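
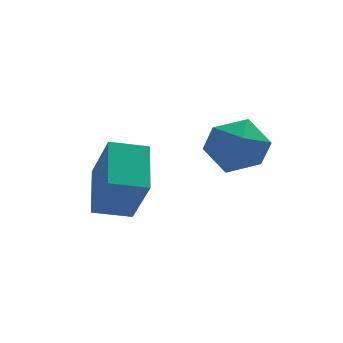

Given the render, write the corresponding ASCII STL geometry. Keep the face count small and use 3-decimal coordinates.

solid 
facet normal -0.740 0.581 0.340
outer loop
vertex -1.496 1.351 2.426
vertex -1.256 1.039 3.48
vertex -0.754 1.941 3.032
endloop
endfacet
facet normal -0.462 0.848 -0.260
outer loop
vertex -1.496 1.351 2.426
vertex -0.754 1.941 3.032
vertex -0.547 1.722 1.949
endloop
endfacet
facet normal -0.527 0.356 -0.772
outer loop
vertex -1.496 1.351 2.426
vertex -0.547 1.722 1.949
vertex -0.921 0.684 1.726
endloop
endfacet
facet normal -0.845 -0.217 -0.488
outer loop
vertex -1.496 1.351 2.426
vertex -0.921 0.684 1.726
vertex -1.359 0.262 2.672
endloop
endfacet
facet normal -0.977 -0.078 0.199
outer loop
vertex -1.496 1.351 2.426
vertex -1.359 0.262 2.672
vertex -1.256 1.039 3.48
endloop
endfacet
facet normal 0.235 0.960 -0.149
outer loop
vertex -0.547 1.722 1.949
vertex -0.754 1.941 3.032
vertex 0.279 1.638 2.708
endloop
endfacet
facet normal -0.215 0.528 0.821
outer loop
vertex -0.754 1.941 3.032
vertex -1.256 1.039 3.48
vertex -0.159 1.216 3.654
endloop
endfacet
facet normal -0.600 -0.537 0.593
outer loop
vertex -1.256 1.039 3.48
vertex -1.359 0.262 2.672
vertex -0.533 0.178 3.431
endloop
endfacet
facet normal -0.386 -0.762 -0.519
outer loop
vertex -1.359 0.262 2.672
vertex -0.921 0.684 1.726
vertex -0.326 -0.041 2.348
endloop
endfacet
facet normal 0.129 0.164 -0.978
outer loop
vertex -0.921 0.684 1.726
vertex -0.547 1.722 1.949
vertex 0.176 0.861 1.9
endloop
endfacet
facet normal 0.845 0.217 0.488
outer loop
vertex 0.416 0.549 2.954
vertex 0.279 1.638 2.708
vertex -0.159 1.216 3.654
endloop
endfacet
facet normal 0.527 -0.356 0.772
outer loop
vertex 0.416 0.549 2.954
vertex -0.159 1.216 3.654
vertex -0.533 0.178 3.431
endloop
endfacet
facet normal 0.462 -0.848 0.260
outer loop
vertex 0.416 0.549 2.954
vertex -0.533 0.178 3.431
vertex -0.326 -0.041 2.348
endloop
endfacet
facet normal 0.740 -0.581 -0.340
outer loop
vertex 0.416 0.549 2.954
vertex -0.326 -0.041 2.348
vertex 0.176 0.861 1.9
endloop
endfacet
facet normal 0.977 0.078 -0.199
outer loop
vertex 0.416 0.549 2.954
vertex 0.176 0.861 1.9
vertex 0.279 1.638 2.708
endloop
endfacet
facet normal 0.386 0.762 0.519
outer loop
vertex -0.159 1.216 3.654
vertex 0.279 1.638 2.708
vertex -0.754 1.941 3.032
endloop
endfacet
facet normal -0.129 -0.164 0.978
outer loop
vertex -0.533 0.178 3.431
vertex -0.159 1.216 3.654
vertex -1.256 1.039 3.48
endloop
endfacet
facet normal -0.235 -0.960 0.149
outer loop
vertex -0.326 -0.041 2.348
vertex -0.533 0.178 3.431
vertex -1.359 0.262 2.672
endloop
endfacet
facet normal 0.215 -0.528 -0.821
outer loop
vertex 0.176 0.861 1.9
vertex -0.326 -0.041 2.348
vertex -0.921 0.684 1.726
endloop
endfacet
facet normal 0.600 0.537 -0.593
outer loop
vertex 0.279 1.638 2.708
vertex 0.176 0.861 1.9
vertex -0.547 1.722 1.949
endloop
endfacet
facet normal -0.973 0.016 0.232
outer loop
vertex -4.272 2.089 0.764
vertex -4.038 3.797 1.631
vertex -4.696 3.084 -1.082
endloop
endfacet
facet normal -0.122 -0.885 -0.449
outer loop
vertex -3.402 3.063 -1.391
vertex -4.272 2.089 0.764
vertex -4.696 3.084 -1.082
endloop
endfacet
facet normal -0.973 0.016 0.232
outer loop
vertex -4.696 3.084 -1.082
vertex -4.038 3.797 1.631
vertex -4.462 4.792 -0.216
endloop
endfacet
facet normal -0.199 0.465 -0.863
outer loop
vertex -4.462 4.792 -0.216
vertex -3.402 3.063 -1.391
vertex -4.696 3.084 -1.082
endloop
endfacet
facet normal 0.198 -0.465 0.863
outer loop
vertex -4.272 2.089 0.764
vertex -2.744 3.776 1.322
vertex -4.038 3.797 1.631
endloop
endfacet
facet normal -0.121 -0.885 -0.449
outer loop
vertex -2.978 2.068 0.456
vertex -4.272 2.089 0.764
vertex -3.402 3.063 -1.391
endloop
endfacet
facet normal 0.198 -0.465 0.863
outer loop
vertex -2.978 2.068 0.456
vertex -2.744 3.776 1.322
vertex -4.272 2.089 0.764
endloop
endfacet
facet normal 0.122 0.885 0.449
outer loop
vertex -4.038 3.797 1.631
vertex -2.744 3.776 1.322
vertex -4.462 4.792 -0.216
endloop
endfacet
facet normal -0.198 0.465 -0.863
outer loop
vertex -3.168 4.771 -0.524
vertex -3.402 3.063 -1.391
vertex -4.462 4.792 -0.216
endloop
endfacet
facet normal 0.121 0.885 0.449
outer loop
vertex -4.462 4.792 -0.216
vertex -2.744 3.776 1.322
vertex -3.168 4.771 -0.524
endloop
endfacet
facet normal 0.973 -0.016 -0.232
outer loop
vertex -3.168 4.771 -0.524
vertex -2.978 2.068 0.456
vertex -3.402 3.063 -1.391
endloop
endfacet
facet normal 0.973 -0.016 -0.232
outer loop
vertex -2.744 3.776 1.322
vertex -2.978 2.068 0.456
vertex -3.168 4.771 -0.524
endloop
endfacet

endsolid


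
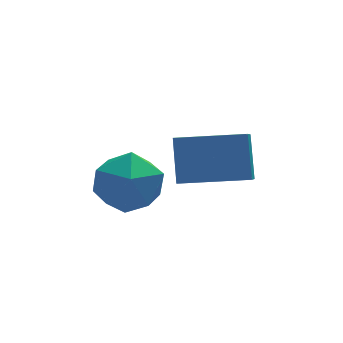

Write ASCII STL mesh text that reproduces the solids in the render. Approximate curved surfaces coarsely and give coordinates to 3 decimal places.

solid 
facet normal -0.959 0.261 -0.106
outer loop
vertex 0.848 -1.507 -2.478
vertex 0.947 -0.647 -1.253
vertex 1.234 -0.413 -3.278
endloop
endfacet
facet normal -0.066 -0.574 -0.816
outer loop
vertex 3.153 -0.933 -3.067
vertex 0.848 -1.507 -2.478
vertex 1.234 -0.413 -3.278
endloop
endfacet
facet normal -0.960 0.260 -0.106
outer loop
vertex 1.234 -0.413 -3.278
vertex 0.947 -0.647 -1.253
vertex 1.332 0.448 -2.054
endloop
endfacet
facet normal 0.273 0.776 -0.568
outer loop
vertex 1.332 0.448 -2.054
vertex 3.153 -0.933 -3.067
vertex 1.234 -0.413 -3.278
endloop
endfacet
facet normal -0.273 -0.777 0.567
outer loop
vertex 0.848 -1.507 -2.478
vertex 2.866 -1.167 -1.042
vertex 0.947 -0.647 -1.253
endloop
endfacet
facet normal -0.066 -0.574 -0.816
outer loop
vertex 2.768 -2.028 -2.266
vertex 0.848 -1.507 -2.478
vertex 3.153 -0.933 -3.067
endloop
endfacet
facet normal -0.273 -0.776 0.568
outer loop
vertex 2.768 -2.028 -2.266
vertex 2.866 -1.167 -1.042
vertex 0.848 -1.507 -2.478
endloop
endfacet
facet normal 0.066 0.574 0.816
outer loop
vertex 0.947 -0.647 -1.253
vertex 2.866 -1.167 -1.042
vertex 1.332 0.448 -2.054
endloop
endfacet
facet normal 0.273 0.777 -0.567
outer loop
vertex 3.252 -0.073 -1.842
vertex 3.153 -0.933 -3.067
vertex 1.332 0.448 -2.054
endloop
endfacet
facet normal 0.066 0.574 0.816
outer loop
vertex 1.332 0.448 -2.054
vertex 2.866 -1.167 -1.042
vertex 3.252 -0.073 -1.842
endloop
endfacet
facet normal 0.960 -0.260 0.105
outer loop
vertex 3.252 -0.073 -1.842
vertex 2.768 -2.028 -2.266
vertex 3.153 -0.933 -3.067
endloop
endfacet
facet normal 0.960 -0.261 0.107
outer loop
vertex 2.866 -1.167 -1.042
vertex 2.768 -2.028 -2.266
vertex 3.252 -0.073 -1.842
endloop
endfacet
facet normal 0.196 0.978 -0.076
outer loop
vertex -0.256 -0.202 -3.302
vertex -0.693 -0.036 -2.29
vertex 0.393 -0.262 -2.398
endloop
endfacet
facet normal 0.672 0.594 -0.443
outer loop
vertex -0.256 -0.202 -3.302
vertex 0.393 -0.262 -2.398
vertex 0.511 -1.007 -3.219
endloop
endfacet
facet normal 0.317 0.206 -0.926
outer loop
vertex -0.256 -0.202 -3.302
vertex 0.511 -1.007 -3.219
vertex -0.503 -1.241 -3.618
endloop
endfacet
facet normal -0.378 0.350 -0.857
outer loop
vertex -0.256 -0.202 -3.302
vertex -0.503 -1.241 -3.618
vertex -1.247 -0.642 -3.045
endloop
endfacet
facet normal -0.453 0.827 -0.331
outer loop
vertex -0.256 -0.202 -3.302
vertex -1.247 -0.642 -3.045
vertex -0.693 -0.036 -2.29
endloop
endfacet
facet normal 0.989 0.144 0.011
outer loop
vertex 0.511 -1.007 -3.219
vertex 0.393 -0.262 -2.398
vertex 0.547 -1.338 -2.155
endloop
endfacet
facet normal 0.219 0.765 0.606
outer loop
vertex 0.393 -0.262 -2.398
vertex -0.693 -0.036 -2.29
vertex -0.197 -0.739 -1.582
endloop
endfacet
facet normal -0.831 0.522 0.191
outer loop
vertex -0.693 -0.036 -2.29
vertex -1.247 -0.642 -3.045
vertex -1.211 -0.973 -1.981
endloop
endfacet
facet normal -0.709 -0.250 -0.659
outer loop
vertex -1.247 -0.642 -3.045
vertex -0.503 -1.241 -3.618
vertex -1.093 -1.718 -2.802
endloop
endfacet
facet normal 0.415 -0.484 -0.771
outer loop
vertex -0.503 -1.241 -3.618
vertex 0.511 -1.007 -3.219
vertex -0.007 -1.944 -2.91
endloop
endfacet
facet normal 0.378 -0.350 0.857
outer loop
vertex -0.444 -1.778 -1.898
vertex 0.547 -1.338 -2.155
vertex -0.197 -0.739 -1.582
endloop
endfacet
facet normal -0.317 -0.206 0.926
outer loop
vertex -0.444 -1.778 -1.898
vertex -0.197 -0.739 -1.582
vertex -1.211 -0.973 -1.981
endloop
endfacet
facet normal -0.672 -0.594 0.443
outer loop
vertex -0.444 -1.778 -1.898
vertex -1.211 -0.973 -1.981
vertex -1.093 -1.718 -2.802
endloop
endfacet
facet normal -0.196 -0.978 0.076
outer loop
vertex -0.444 -1.778 -1.898
vertex -1.093 -1.718 -2.802
vertex -0.007 -1.944 -2.91
endloop
endfacet
facet normal 0.453 -0.827 0.331
outer loop
vertex -0.444 -1.778 -1.898
vertex -0.007 -1.944 -2.91
vertex 0.547 -1.338 -2.155
endloop
endfacet
facet normal 0.709 0.250 0.659
outer loop
vertex -0.197 -0.739 -1.582
vertex 0.547 -1.338 -2.155
vertex 0.393 -0.262 -2.398
endloop
endfacet
facet normal -0.415 0.484 0.771
outer loop
vertex -1.211 -0.973 -1.981
vertex -0.197 -0.739 -1.582
vertex -0.693 -0.036 -2.29
endloop
endfacet
facet normal -0.989 -0.144 -0.011
outer loop
vertex -1.093 -1.718 -2.802
vertex -1.211 -0.973 -1.981
vertex -1.247 -0.642 -3.045
endloop
endfacet
facet normal -0.219 -0.765 -0.606
outer loop
vertex -0.007 -1.944 -2.91
vertex -1.093 -1.718 -2.802
vertex -0.503 -1.241 -3.618
endloop
endfacet
facet normal 0.831 -0.522 -0.191
outer loop
vertex 0.547 -1.338 -2.155
vertex -0.007 -1.944 -2.91
vertex 0.511 -1.007 -3.219
endloop
endfacet

endsolid


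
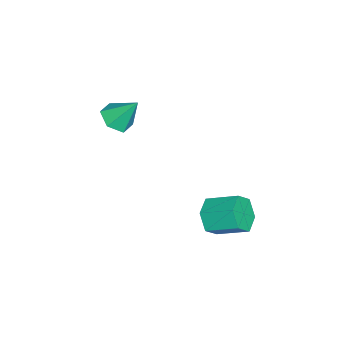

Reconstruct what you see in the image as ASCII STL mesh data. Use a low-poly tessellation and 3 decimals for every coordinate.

solid 
facet normal -0.072 -0.897 -0.435
outer loop
vertex 0.432 1.964 -0.948
vertex -0.174 2.377 -1.699
vertex 0.869 2.352 -1.82
endloop
endfacet
facet normal 0.906 -0.241 0.347
outer loop
vertex 0.432 1.964 -0.948
vertex 0.869 2.352 -1.82
vertex 0.56 3.571 -0.169
endloop
endfacet
facet normal 0.906 -0.241 0.347
outer loop
vertex 0.56 3.571 -0.169
vertex 0.869 2.352 -1.82
vertex 0.997 3.959 -1.041
endloop
endfacet
facet normal 0.071 0.898 0.435
outer loop
vertex 0.56 3.571 -0.169
vertex 0.997 3.959 -1.041
vertex -0.046 3.983 -0.921
endloop
endfacet
facet normal -0.072 -0.898 -0.435
outer loop
vertex 0.869 2.352 -1.82
vertex -0.174 2.377 -1.699
vertex 0.263 2.765 -2.572
endloop
endfacet
facet normal 0.814 0.200 -0.546
outer loop
vertex 0.869 2.352 -1.82
vertex 0.263 2.765 -2.572
vertex 0.997 3.959 -1.041
endloop
endfacet
facet normal 0.814 0.200 -0.546
outer loop
vertex 0.997 3.959 -1.041
vertex 0.263 2.765 -2.572
vertex 0.391 4.371 -1.793
endloop
endfacet
facet normal 0.071 0.898 0.435
outer loop
vertex 0.997 3.959 -1.041
vertex 0.391 4.371 -1.793
vertex -0.046 3.983 -0.921
endloop
endfacet
facet normal -0.071 -0.898 -0.435
outer loop
vertex 0.263 2.765 -2.572
vertex -0.174 2.377 -1.699
vertex -0.78 2.789 -2.451
endloop
endfacet
facet normal -0.093 0.441 -0.893
outer loop
vertex 0.263 2.765 -2.572
vertex -0.78 2.789 -2.451
vertex 0.391 4.371 -1.793
endloop
endfacet
facet normal -0.093 0.440 -0.893
outer loop
vertex 0.391 4.371 -1.793
vertex -0.78 2.789 -2.451
vertex -0.652 4.396 -1.672
endloop
endfacet
facet normal 0.072 0.897 0.435
outer loop
vertex 0.391 4.371 -1.793
vertex -0.652 4.396 -1.672
vertex -0.046 3.983 -0.921
endloop
endfacet
facet normal -0.071 -0.898 -0.435
outer loop
vertex -0.78 2.789 -2.451
vertex -0.174 2.377 -1.699
vertex -1.217 2.401 -1.579
endloop
endfacet
facet normal -0.906 0.241 -0.347
outer loop
vertex -0.78 2.789 -2.451
vertex -1.217 2.401 -1.579
vertex -0.652 4.396 -1.672
endloop
endfacet
facet normal -0.906 0.241 -0.347
outer loop
vertex -0.652 4.396 -1.672
vertex -1.217 2.401 -1.579
vertex -1.089 4.008 -0.8
endloop
endfacet
facet normal 0.072 0.897 0.435
outer loop
vertex -0.652 4.396 -1.672
vertex -1.089 4.008 -0.8
vertex -0.046 3.983 -0.921
endloop
endfacet
facet normal -0.071 -0.898 -0.435
outer loop
vertex -1.217 2.401 -1.579
vertex -0.174 2.377 -1.699
vertex -0.611 1.989 -0.827
endloop
endfacet
facet normal -0.814 -0.200 0.546
outer loop
vertex -1.217 2.401 -1.579
vertex -0.611 1.989 -0.827
vertex -1.089 4.008 -0.8
endloop
endfacet
facet normal -0.814 -0.200 0.546
outer loop
vertex -1.089 4.008 -0.8
vertex -0.611 1.989 -0.827
vertex -0.483 3.595 -0.048
endloop
endfacet
facet normal 0.072 0.898 0.435
outer loop
vertex -1.089 4.008 -0.8
vertex -0.483 3.595 -0.048
vertex -0.046 3.983 -0.921
endloop
endfacet
facet normal -0.072 -0.897 -0.435
outer loop
vertex -0.611 1.989 -0.827
vertex -0.174 2.377 -1.699
vertex 0.432 1.964 -0.948
endloop
endfacet
facet normal 0.093 -0.441 0.893
outer loop
vertex -0.611 1.989 -0.827
vertex 0.432 1.964 -0.948
vertex -0.483 3.595 -0.048
endloop
endfacet
facet normal 0.093 -0.440 0.893
outer loop
vertex -0.483 3.595 -0.048
vertex 0.432 1.964 -0.948
vertex 0.56 3.571 -0.169
endloop
endfacet
facet normal 0.071 0.898 0.435
outer loop
vertex -0.483 3.595 -0.048
vertex 0.56 3.571 -0.169
vertex -0.046 3.983 -0.921
endloop
endfacet
facet normal -0.013 -0.600 -0.800
outer loop
vertex -1.241 -3.023 3.0
vertex -2.162 -2.83 2.87
vertex -1.5 -2.29 2.454
endloop
endfacet
facet normal 0.880 0.441 0.174
outer loop
vertex -1.241 -3.023 3.0
vertex -1.5 -2.29 2.454
vertex -2.138 -1.75 4.31
endloop
endfacet
facet normal -0.013 -0.600 -0.800
outer loop
vertex -1.5 -2.29 2.454
vertex -2.162 -2.83 2.87
vertex -2.421 -2.097 2.324
endloop
endfacet
facet normal 0.228 0.953 -0.199
outer loop
vertex -1.5 -2.29 2.454
vertex -2.421 -2.097 2.324
vertex -2.138 -1.75 4.31
endloop
endfacet
facet normal -0.013 -0.600 -0.800
outer loop
vertex -2.421 -2.097 2.324
vertex -2.162 -2.83 2.87
vertex -3.083 -2.637 2.74
endloop
endfacet
facet normal -0.647 0.762 -0.041
outer loop
vertex -2.421 -2.097 2.324
vertex -3.083 -2.637 2.74
vertex -2.138 -1.75 4.31
endloop
endfacet
facet normal -0.013 -0.600 -0.800
outer loop
vertex -3.083 -2.637 2.74
vertex -2.162 -2.83 2.87
vertex -2.824 -3.37 3.286
endloop
endfacet
facet normal -0.869 0.058 0.491
outer loop
vertex -3.083 -2.637 2.74
vertex -2.824 -3.37 3.286
vertex -2.138 -1.75 4.31
endloop
endfacet
facet normal -0.013 -0.600 -0.800
outer loop
vertex -2.824 -3.37 3.286
vertex -2.162 -2.83 2.87
vertex -1.903 -3.563 3.416
endloop
endfacet
facet normal -0.217 -0.454 0.864
outer loop
vertex -2.824 -3.37 3.286
vertex -1.903 -3.563 3.416
vertex -2.138 -1.75 4.31
endloop
endfacet
facet normal -0.013 -0.600 -0.800
outer loop
vertex -1.903 -3.563 3.416
vertex -2.162 -2.83 2.87
vertex -1.241 -3.023 3.0
endloop
endfacet
facet normal 0.658 -0.263 0.706
outer loop
vertex -1.903 -3.563 3.416
vertex -1.241 -3.023 3.0
vertex -2.138 -1.75 4.31
endloop
endfacet

endsolid


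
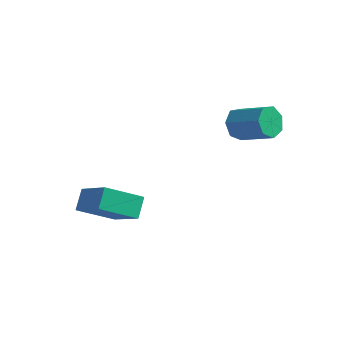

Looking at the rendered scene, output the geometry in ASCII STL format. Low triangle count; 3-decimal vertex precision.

solid 
facet normal -0.892 0.090 -0.443
outer loop
vertex 1.808 3.597 1.517
vertex 1.458 3.227 2.147
vertex 1.592 4.018 2.037
endloop
endfacet
facet normal 0.331 0.796 -0.507
outer loop
vertex 1.808 3.597 1.517
vertex 1.592 4.018 2.037
vertex 3.351 3.443 2.283
endloop
endfacet
facet normal 0.331 0.796 -0.507
outer loop
vertex 3.351 3.443 2.283
vertex 1.592 4.018 2.037
vertex 3.135 3.864 2.803
endloop
endfacet
facet normal 0.892 -0.089 0.442
outer loop
vertex 3.351 3.443 2.283
vertex 3.135 3.864 2.803
vertex 3.002 3.073 2.913
endloop
endfacet
facet normal -0.892 0.089 -0.444
outer loop
vertex 1.592 4.018 2.037
vertex 1.458 3.227 2.147
vertex 1.275 3.843 2.639
endloop
endfacet
facet normal -0.034 0.964 0.262
outer loop
vertex 1.592 4.018 2.037
vertex 1.275 3.843 2.639
vertex 3.135 3.864 2.803
endloop
endfacet
facet normal -0.034 0.965 0.261
outer loop
vertex 3.135 3.864 2.803
vertex 1.275 3.843 2.639
vertex 2.819 3.69 3.406
endloop
endfacet
facet normal 0.893 -0.089 0.442
outer loop
vertex 3.135 3.864 2.803
vertex 2.819 3.69 3.406
vertex 3.002 3.073 2.913
endloop
endfacet
facet normal -0.892 0.089 -0.443
outer loop
vertex 1.275 3.843 2.639
vertex 1.458 3.227 2.147
vertex 1.096 3.204 2.871
endloop
endfacet
facet normal -0.374 0.407 0.833
outer loop
vertex 1.275 3.843 2.639
vertex 1.096 3.204 2.871
vertex 2.819 3.69 3.406
endloop
endfacet
facet normal -0.374 0.406 0.834
outer loop
vertex 2.819 3.69 3.406
vertex 1.096 3.204 2.871
vertex 2.64 3.051 3.637
endloop
endfacet
facet normal 0.892 -0.090 0.443
outer loop
vertex 2.819 3.69 3.406
vertex 2.64 3.051 3.637
vertex 3.002 3.073 2.913
endloop
endfacet
facet normal -0.892 0.088 -0.443
outer loop
vertex 1.096 3.204 2.871
vertex 1.458 3.227 2.147
vertex 1.19 2.582 2.558
endloop
endfacet
facet normal -0.431 -0.457 0.778
outer loop
vertex 1.096 3.204 2.871
vertex 1.19 2.582 2.558
vertex 2.64 3.051 3.637
endloop
endfacet
facet normal -0.431 -0.457 0.778
outer loop
vertex 2.64 3.051 3.637
vertex 1.19 2.582 2.558
vertex 2.734 2.429 3.324
endloop
endfacet
facet normal 0.892 -0.088 0.443
outer loop
vertex 2.64 3.051 3.637
vertex 2.734 2.429 3.324
vertex 3.002 3.073 2.913
endloop
endfacet
facet normal -0.892 0.088 -0.443
outer loop
vertex 1.19 2.582 2.558
vertex 1.458 3.227 2.147
vertex 1.486 2.446 1.935
endloop
endfacet
facet normal -0.164 -0.977 0.135
outer loop
vertex 1.19 2.582 2.558
vertex 1.486 2.446 1.935
vertex 2.734 2.429 3.324
endloop
endfacet
facet normal -0.165 -0.977 0.137
outer loop
vertex 2.734 2.429 3.324
vertex 1.486 2.446 1.935
vertex 3.029 2.292 2.701
endloop
endfacet
facet normal 0.892 -0.089 0.442
outer loop
vertex 2.734 2.429 3.324
vertex 3.029 2.292 2.701
vertex 3.002 3.073 2.913
endloop
endfacet
facet normal -0.892 0.088 -0.444
outer loop
vertex 1.486 2.446 1.935
vertex 1.458 3.227 2.147
vertex 1.761 2.897 1.472
endloop
endfacet
facet normal 0.226 -0.761 -0.608
outer loop
vertex 1.486 2.446 1.935
vertex 1.761 2.897 1.472
vertex 3.029 2.292 2.701
endloop
endfacet
facet normal 0.226 -0.761 -0.608
outer loop
vertex 3.029 2.292 2.701
vertex 1.761 2.897 1.472
vertex 3.304 2.743 2.238
endloop
endfacet
facet normal 0.892 -0.089 0.443
outer loop
vertex 3.029 2.292 2.701
vertex 3.304 2.743 2.238
vertex 3.002 3.073 2.913
endloop
endfacet
facet normal -0.892 0.088 -0.444
outer loop
vertex 1.761 2.897 1.472
vertex 1.458 3.227 2.147
vertex 1.808 3.597 1.517
endloop
endfacet
facet normal 0.447 0.027 -0.894
outer loop
vertex 1.761 2.897 1.472
vertex 1.808 3.597 1.517
vertex 3.304 2.743 2.238
endloop
endfacet
facet normal 0.447 0.027 -0.894
outer loop
vertex 3.304 2.743 2.238
vertex 1.808 3.597 1.517
vertex 3.351 3.443 2.283
endloop
endfacet
facet normal 0.892 -0.088 0.442
outer loop
vertex 3.304 2.743 2.238
vertex 3.351 3.443 2.283
vertex 3.002 3.073 2.913
endloop
endfacet
facet normal -0.733 0.364 -0.574
outer loop
vertex -3.298 -1.946 -1.46
vertex -3.462 -1.152 -0.747
vertex -2.085 -0.9 -2.345
endloop
endfacet
facet normal 0.152 -0.735 -0.660
outer loop
vertex -0.538 -1.668 -1.133
vertex -3.298 -1.946 -1.46
vertex -2.085 -0.9 -2.345
endloop
endfacet
facet normal -0.733 0.364 -0.574
outer loop
vertex -2.085 -0.9 -2.345
vertex -3.462 -1.152 -0.747
vertex -2.249 -0.106 -1.632
endloop
endfacet
facet normal 0.663 0.571 -0.484
outer loop
vertex -2.249 -0.106 -1.632
vertex -0.538 -1.668 -1.133
vertex -2.085 -0.9 -2.345
endloop
endfacet
facet normal -0.663 -0.571 0.484
outer loop
vertex -3.298 -1.946 -1.46
vertex -1.915 -1.92 0.465
vertex -3.462 -1.152 -0.747
endloop
endfacet
facet normal 0.152 -0.735 -0.660
outer loop
vertex -1.751 -2.714 -0.248
vertex -3.298 -1.946 -1.46
vertex -0.538 -1.668 -1.133
endloop
endfacet
facet normal -0.663 -0.571 0.484
outer loop
vertex -1.751 -2.714 -0.248
vertex -1.915 -1.92 0.465
vertex -3.298 -1.946 -1.46
endloop
endfacet
facet normal -0.152 0.735 0.660
outer loop
vertex -3.462 -1.152 -0.747
vertex -1.915 -1.92 0.465
vertex -2.249 -0.106 -1.632
endloop
endfacet
facet normal 0.663 0.571 -0.484
outer loop
vertex -0.702 -0.874 -0.42
vertex -0.538 -1.668 -1.133
vertex -2.249 -0.106 -1.632
endloop
endfacet
facet normal -0.152 0.735 0.660
outer loop
vertex -2.249 -0.106 -1.632
vertex -1.915 -1.92 0.465
vertex -0.702 -0.874 -0.42
endloop
endfacet
facet normal 0.733 -0.364 0.574
outer loop
vertex -0.702 -0.874 -0.42
vertex -1.751 -2.714 -0.248
vertex -0.538 -1.668 -1.133
endloop
endfacet
facet normal 0.733 -0.364 0.574
outer loop
vertex -1.915 -1.92 0.465
vertex -1.751 -2.714 -0.248
vertex -0.702 -0.874 -0.42
endloop
endfacet

endsolid


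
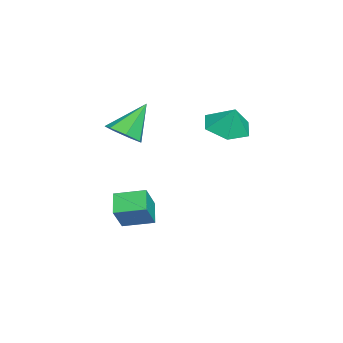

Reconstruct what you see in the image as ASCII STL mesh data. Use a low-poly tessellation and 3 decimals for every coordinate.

solid 
facet normal -0.789 -0.115 0.603
outer loop
vertex -0.833 -1.371 -2.11
vertex -0.824 -0.057 -1.848
vertex -1.68 -1.152 -3.177
endloop
endfacet
facet normal -0.007 -0.981 -0.196
outer loop
vertex -0.796 -1.023 -3.852
vertex -0.833 -1.371 -2.11
vertex -1.68 -1.152 -3.177
endloop
endfacet
facet normal -0.789 -0.115 0.603
outer loop
vertex -1.68 -1.152 -3.177
vertex -0.824 -0.057 -1.848
vertex -1.671 0.162 -2.915
endloop
endfacet
facet normal -0.614 0.158 -0.773
outer loop
vertex -1.671 0.162 -2.915
vertex -0.796 -1.023 -3.852
vertex -1.68 -1.152 -3.177
endloop
endfacet
facet normal 0.614 -0.158 0.773
outer loop
vertex -0.833 -1.371 -2.11
vertex 0.06 0.072 -2.523
vertex -0.824 -0.057 -1.848
endloop
endfacet
facet normal -0.007 -0.981 -0.196
outer loop
vertex 0.051 -1.242 -2.785
vertex -0.833 -1.371 -2.11
vertex -0.796 -1.023 -3.852
endloop
endfacet
facet normal 0.614 -0.158 0.773
outer loop
vertex 0.051 -1.242 -2.785
vertex 0.06 0.072 -2.523
vertex -0.833 -1.371 -2.11
endloop
endfacet
facet normal 0.007 0.981 0.196
outer loop
vertex -0.824 -0.057 -1.848
vertex 0.06 0.072 -2.523
vertex -1.671 0.162 -2.915
endloop
endfacet
facet normal -0.614 0.158 -0.773
outer loop
vertex -0.787 0.291 -3.59
vertex -0.796 -1.023 -3.852
vertex -1.671 0.162 -2.915
endloop
endfacet
facet normal 0.007 0.981 0.196
outer loop
vertex -1.671 0.162 -2.915
vertex 0.06 0.072 -2.523
vertex -0.787 0.291 -3.59
endloop
endfacet
facet normal 0.789 0.115 -0.603
outer loop
vertex -0.787 0.291 -3.59
vertex 0.051 -1.242 -2.785
vertex -0.796 -1.023 -3.852
endloop
endfacet
facet normal 0.789 0.115 -0.603
outer loop
vertex 0.06 0.072 -2.523
vertex 0.051 -1.242 -2.785
vertex -0.787 0.291 -3.59
endloop
endfacet
facet normal -0.357 -0.312 -0.881
outer loop
vertex -0.156 3.157 1.249
vertex -1.073 3.052 1.658
vertex -0.805 3.931 1.238
endloop
endfacet
facet normal 0.755 0.636 0.160
outer loop
vertex -0.156 3.157 1.249
vertex -0.805 3.931 1.238
vertex -0.667 3.408 2.662
endloop
endfacet
facet normal -0.356 -0.312 -0.881
outer loop
vertex -0.805 3.931 1.238
vertex -1.073 3.052 1.658
vertex -1.723 3.825 1.647
endloop
endfacet
facet normal 0.043 0.939 0.341
outer loop
vertex -0.805 3.931 1.238
vertex -1.723 3.825 1.647
vertex -0.667 3.408 2.662
endloop
endfacet
facet normal -0.357 -0.312 -0.881
outer loop
vertex -1.723 3.825 1.647
vertex -1.073 3.052 1.658
vertex -1.991 2.947 2.067
endloop
endfacet
facet normal -0.494 0.493 0.716
outer loop
vertex -1.723 3.825 1.647
vertex -1.991 2.947 2.067
vertex -0.667 3.408 2.662
endloop
endfacet
facet normal -0.357 -0.312 -0.881
outer loop
vertex -1.991 2.947 2.067
vertex -1.073 3.052 1.658
vertex -1.341 2.174 2.078
endloop
endfacet
facet normal -0.320 -0.257 0.912
outer loop
vertex -1.991 2.947 2.067
vertex -1.341 2.174 2.078
vertex -0.667 3.408 2.662
endloop
endfacet
facet normal -0.357 -0.312 -0.880
outer loop
vertex -1.341 2.174 2.078
vertex -1.073 3.052 1.658
vertex -0.424 2.279 1.669
endloop
endfacet
facet normal 0.390 -0.559 0.731
outer loop
vertex -1.341 2.174 2.078
vertex -0.424 2.279 1.669
vertex -0.667 3.408 2.662
endloop
endfacet
facet normal -0.357 -0.312 -0.880
outer loop
vertex -0.424 2.279 1.669
vertex -1.073 3.052 1.658
vertex -0.156 3.157 1.249
endloop
endfacet
facet normal 0.928 -0.113 0.356
outer loop
vertex -0.424 2.279 1.669
vertex -0.156 3.157 1.249
vertex -0.667 3.408 2.662
endloop
endfacet
facet normal 0.405 -0.450 -0.796
outer loop
vertex -0.689 -0.282 0.823
vertex -1.135 -0.985 0.994
vertex -1.354 -0.323 0.508
endloop
endfacet
facet normal -0.022 0.996 -0.083
outer loop
vertex -0.689 -0.282 0.823
vertex -1.354 -0.323 0.508
vertex -1.865 -0.175 2.426
endloop
endfacet
facet normal 0.406 -0.450 -0.796
outer loop
vertex -1.354 -0.323 0.508
vertex -1.135 -0.985 0.994
vertex -1.855 -0.863 0.558
endloop
endfacet
facet normal -0.722 0.648 -0.242
outer loop
vertex -1.354 -0.323 0.508
vertex -1.855 -0.863 0.558
vertex -1.865 -0.175 2.426
endloop
endfacet
facet normal 0.405 -0.451 -0.795
outer loop
vertex -1.855 -0.863 0.558
vertex -1.135 -0.985 0.994
vertex -1.814 -1.495 0.937
endloop
endfacet
facet normal -0.998 -0.056 0.015
outer loop
vertex -1.855 -0.863 0.558
vertex -1.814 -1.495 0.937
vertex -1.865 -0.175 2.426
endloop
endfacet
facet normal 0.405 -0.450 -0.796
outer loop
vertex -1.814 -1.495 0.937
vertex -1.135 -0.985 0.994
vertex -1.262 -1.743 1.358
endloop
endfacet
facet normal -0.641 -0.585 0.497
outer loop
vertex -1.814 -1.495 0.937
vertex -1.262 -1.743 1.358
vertex -1.865 -0.175 2.426
endloop
endfacet
facet normal 0.406 -0.450 -0.795
outer loop
vertex -1.262 -1.743 1.358
vertex -1.135 -0.985 0.994
vertex -0.615 -1.421 1.506
endloop
endfacet
facet normal 0.078 -0.541 0.838
outer loop
vertex -1.262 -1.743 1.358
vertex -0.615 -1.421 1.506
vertex -1.865 -0.175 2.426
endloop
endfacet
facet normal 0.405 -0.451 -0.795
outer loop
vertex -0.615 -1.421 1.506
vertex -1.135 -0.985 0.994
vertex -0.36 -0.771 1.267
endloop
endfacet
facet normal 0.621 0.044 0.783
outer loop
vertex -0.615 -1.421 1.506
vertex -0.36 -0.771 1.267
vertex -1.865 -0.175 2.426
endloop
endfacet
facet normal 0.405 -0.450 -0.796
outer loop
vertex -0.36 -0.771 1.267
vertex -1.135 -0.985 0.994
vertex -0.689 -0.282 0.823
endloop
endfacet
facet normal 0.576 0.727 0.374
outer loop
vertex -0.36 -0.771 1.267
vertex -0.689 -0.282 0.823
vertex -1.865 -0.175 2.426
endloop
endfacet

endsolid


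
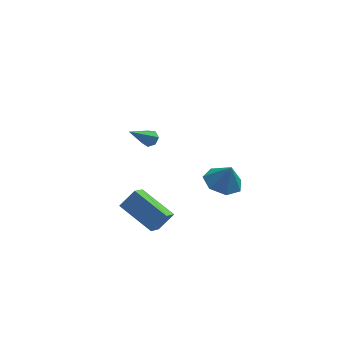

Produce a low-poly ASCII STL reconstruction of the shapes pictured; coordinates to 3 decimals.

solid 
facet normal 0.531 0.500 -0.684
outer loop
vertex -0.691 4.318 -2.438
vertex -0.985 4.125 -2.807
vertex -1.049 4.556 -2.542
endloop
endfacet
facet normal 0.130 0.555 0.822
outer loop
vertex -0.691 4.318 -2.438
vertex -1.049 4.556 -2.542
vertex -2.075 3.095 -1.393
endloop
endfacet
facet normal 0.528 0.500 -0.686
outer loop
vertex -1.049 4.556 -2.542
vertex -0.985 4.125 -2.807
vertex -1.36 4.469 -2.845
endloop
endfacet
facet normal -0.580 0.715 0.390
outer loop
vertex -1.049 4.556 -2.542
vertex -1.36 4.469 -2.845
vertex -2.075 3.095 -1.393
endloop
endfacet
facet normal 0.528 0.500 -0.687
outer loop
vertex -1.36 4.469 -2.845
vertex -0.985 4.125 -2.807
vertex -1.389 4.123 -3.119
endloop
endfacet
facet normal -0.941 0.255 -0.222
outer loop
vertex -1.36 4.469 -2.845
vertex -1.389 4.123 -3.119
vertex -2.075 3.095 -1.393
endloop
endfacet
facet normal 0.528 0.499 -0.687
outer loop
vertex -1.389 4.123 -3.119
vertex -0.985 4.125 -2.807
vertex -1.114 3.778 -3.158
endloop
endfacet
facet normal -0.680 -0.479 -0.555
outer loop
vertex -1.389 4.123 -3.119
vertex -1.114 3.778 -3.158
vertex -2.075 3.095 -1.393
endloop
endfacet
facet normal 0.529 0.498 -0.687
outer loop
vertex -1.114 3.778 -3.158
vertex -0.985 4.125 -2.807
vertex -0.742 3.695 -2.932
endloop
endfacet
facet normal 0.008 -0.934 -0.357
outer loop
vertex -1.114 3.778 -3.158
vertex -0.742 3.695 -2.932
vertex -2.075 3.095 -1.393
endloop
endfacet
facet normal 0.530 0.499 -0.686
outer loop
vertex -0.742 3.695 -2.932
vertex -0.985 4.125 -2.807
vertex -0.554 3.935 -2.612
endloop
endfacet
facet normal 0.602 -0.767 0.222
outer loop
vertex -0.742 3.695 -2.932
vertex -0.554 3.935 -2.612
vertex -2.075 3.095 -1.393
endloop
endfacet
facet normal 0.530 0.501 -0.684
outer loop
vertex -0.554 3.935 -2.612
vertex -0.985 4.125 -2.807
vertex -0.691 4.318 -2.438
endloop
endfacet
facet normal 0.656 -0.105 0.747
outer loop
vertex -0.554 3.935 -2.612
vertex -0.691 4.318 -2.438
vertex -2.075 3.095 -1.393
endloop
endfacet
facet normal -0.654 -0.236 -0.718
outer loop
vertex -1.5 -3.478 -3.337
vertex -2.879 -2.174 -2.509
vertex -1.081 -2.612 -4.003
endloop
endfacet
facet normal 0.666 -0.630 -0.400
outer loop
vertex -0.341 -2.346 -3.191
vertex -1.5 -3.478 -3.337
vertex -1.081 -2.612 -4.003
endloop
endfacet
facet normal -0.654 -0.235 -0.719
outer loop
vertex -1.081 -2.612 -4.003
vertex -2.879 -2.174 -2.509
vertex -2.459 -1.308 -3.175
endloop
endfacet
facet normal 0.358 0.740 -0.569
outer loop
vertex -2.459 -1.308 -3.175
vertex -0.341 -2.346 -3.191
vertex -1.081 -2.612 -4.003
endloop
endfacet
facet normal -0.358 -0.740 0.569
outer loop
vertex -1.5 -3.478 -3.337
vertex -2.139 -1.908 -1.697
vertex -2.879 -2.174 -2.509
endloop
endfacet
facet normal 0.666 -0.630 -0.400
outer loop
vertex -0.761 -3.212 -2.525
vertex -1.5 -3.478 -3.337
vertex -0.341 -2.346 -3.191
endloop
endfacet
facet normal -0.359 -0.740 0.569
outer loop
vertex -0.761 -3.212 -2.525
vertex -2.139 -1.908 -1.697
vertex -1.5 -3.478 -3.337
endloop
endfacet
facet normal -0.665 0.630 0.400
outer loop
vertex -2.879 -2.174 -2.509
vertex -2.139 -1.908 -1.697
vertex -2.459 -1.308 -3.175
endloop
endfacet
facet normal 0.358 0.740 -0.569
outer loop
vertex -1.72 -1.042 -2.363
vertex -0.341 -2.346 -3.191
vertex -2.459 -1.308 -3.175
endloop
endfacet
facet normal -0.666 0.630 0.400
outer loop
vertex -2.459 -1.308 -3.175
vertex -2.139 -1.908 -1.697
vertex -1.72 -1.042 -2.363
endloop
endfacet
facet normal 0.654 0.235 0.719
outer loop
vertex -1.72 -1.042 -2.363
vertex -0.761 -3.212 -2.525
vertex -0.341 -2.346 -3.191
endloop
endfacet
facet normal 0.655 0.236 0.718
outer loop
vertex -2.139 -1.908 -1.697
vertex -0.761 -3.212 -2.525
vertex -1.72 -1.042 -2.363
endloop
endfacet
facet normal -0.302 0.155 -0.941
outer loop
vertex 2.896 -1.44 -1.665
vertex 1.991 -1.763 -1.428
vertex 2.347 -0.84 -1.39
endloop
endfacet
facet normal 0.751 0.478 0.455
outer loop
vertex 2.896 -1.44 -1.665
vertex 2.347 -0.84 -1.39
vertex 2.369 -1.957 -0.252
endloop
endfacet
facet normal -0.302 0.155 -0.941
outer loop
vertex 2.347 -0.84 -1.39
vertex 1.991 -1.763 -1.428
vertex 1.529 -0.935 -1.143
endloop
endfacet
facet normal 0.127 0.709 0.694
outer loop
vertex 2.347 -0.84 -1.39
vertex 1.529 -0.935 -1.143
vertex 2.369 -1.957 -0.252
endloop
endfacet
facet normal -0.302 0.155 -0.941
outer loop
vertex 1.529 -0.935 -1.143
vertex 1.991 -1.763 -1.428
vertex 1.06 -1.654 -1.111
endloop
endfacet
facet normal -0.461 0.337 0.821
outer loop
vertex 1.529 -0.935 -1.143
vertex 1.06 -1.654 -1.111
vertex 2.369 -1.957 -0.252
endloop
endfacet
facet normal -0.302 0.154 -0.941
outer loop
vertex 1.06 -1.654 -1.111
vertex 1.991 -1.763 -1.428
vertex 1.292 -2.455 -1.317
endloop
endfacet
facet normal -0.569 -0.356 0.742
outer loop
vertex 1.06 -1.654 -1.111
vertex 1.292 -2.455 -1.317
vertex 2.369 -1.957 -0.252
endloop
endfacet
facet normal -0.302 0.155 -0.941
outer loop
vertex 1.292 -2.455 -1.317
vertex 1.991 -1.763 -1.428
vertex 2.051 -2.735 -1.607
endloop
endfacet
facet normal -0.117 -0.849 0.515
outer loop
vertex 1.292 -2.455 -1.317
vertex 2.051 -2.735 -1.607
vertex 2.369 -1.957 -0.252
endloop
endfacet
facet normal -0.302 0.155 -0.941
outer loop
vertex 2.051 -2.735 -1.607
vertex 1.991 -1.763 -1.428
vertex 2.765 -2.283 -1.762
endloop
endfacet
facet normal 0.556 -0.771 0.312
outer loop
vertex 2.051 -2.735 -1.607
vertex 2.765 -2.283 -1.762
vertex 2.369 -1.957 -0.252
endloop
endfacet
facet normal -0.302 0.155 -0.941
outer loop
vertex 2.765 -2.283 -1.762
vertex 1.991 -1.763 -1.428
vertex 2.896 -1.44 -1.665
endloop
endfacet
facet normal 0.941 -0.179 0.286
outer loop
vertex 2.765 -2.283 -1.762
vertex 2.896 -1.44 -1.665
vertex 2.369 -1.957 -0.252
endloop
endfacet

endsolid


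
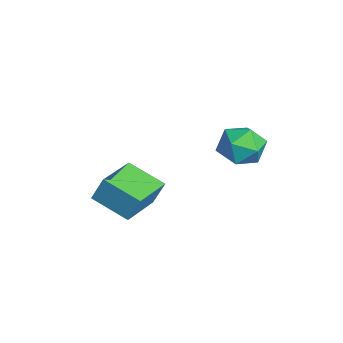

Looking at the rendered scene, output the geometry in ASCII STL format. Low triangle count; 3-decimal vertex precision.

solid 
facet normal -0.620 0.785 0.008
outer loop
vertex 2.675 1.667 2.332
vertex 2.546 1.557 3.08
vertex 3.12 2.013 2.852
endloop
endfacet
facet normal -0.109 0.868 -0.484
outer loop
vertex 2.675 1.667 2.332
vertex 3.12 2.013 2.852
vertex 3.434 1.702 2.224
endloop
endfacet
facet normal -0.148 0.318 -0.936
outer loop
vertex 2.675 1.667 2.332
vertex 3.434 1.702 2.224
vertex 3.054 1.055 2.064
endloop
endfacet
facet normal -0.681 -0.104 -0.725
outer loop
vertex 2.675 1.667 2.332
vertex 3.054 1.055 2.064
vertex 2.505 0.965 2.593
endloop
endfacet
facet normal -0.973 0.183 -0.141
outer loop
vertex 2.675 1.667 2.332
vertex 2.505 0.965 2.593
vertex 2.546 1.557 3.08
endloop
endfacet
facet normal 0.523 0.839 -0.154
outer loop
vertex 3.434 1.702 2.224
vertex 3.12 2.013 2.852
vertex 3.775 1.615 2.907
endloop
endfacet
facet normal -0.303 0.703 0.643
outer loop
vertex 3.12 2.013 2.852
vertex 2.546 1.557 3.08
vertex 3.226 1.525 3.436
endloop
endfacet
facet normal -0.875 -0.270 0.402
outer loop
vertex 2.546 1.557 3.08
vertex 2.505 0.965 2.593
vertex 2.846 0.878 3.276
endloop
endfacet
facet normal -0.402 -0.737 -0.543
outer loop
vertex 2.505 0.965 2.593
vertex 3.054 1.055 2.064
vertex 3.16 0.567 2.648
endloop
endfacet
facet normal 0.461 -0.052 -0.886
outer loop
vertex 3.054 1.055 2.064
vertex 3.434 1.702 2.224
vertex 3.734 1.023 2.42
endloop
endfacet
facet normal 0.681 0.104 0.725
outer loop
vertex 3.605 0.913 3.168
vertex 3.775 1.615 2.907
vertex 3.226 1.525 3.436
endloop
endfacet
facet normal 0.148 -0.318 0.936
outer loop
vertex 3.605 0.913 3.168
vertex 3.226 1.525 3.436
vertex 2.846 0.878 3.276
endloop
endfacet
facet normal 0.109 -0.868 0.484
outer loop
vertex 3.605 0.913 3.168
vertex 2.846 0.878 3.276
vertex 3.16 0.567 2.648
endloop
endfacet
facet normal 0.620 -0.785 -0.008
outer loop
vertex 3.605 0.913 3.168
vertex 3.16 0.567 2.648
vertex 3.734 1.023 2.42
endloop
endfacet
facet normal 0.973 -0.183 0.141
outer loop
vertex 3.605 0.913 3.168
vertex 3.734 1.023 2.42
vertex 3.775 1.615 2.907
endloop
endfacet
facet normal 0.402 0.737 0.543
outer loop
vertex 3.226 1.525 3.436
vertex 3.775 1.615 2.907
vertex 3.12 2.013 2.852
endloop
endfacet
facet normal -0.461 0.052 0.886
outer loop
vertex 2.846 0.878 3.276
vertex 3.226 1.525 3.436
vertex 2.546 1.557 3.08
endloop
endfacet
facet normal -0.523 -0.839 0.154
outer loop
vertex 3.16 0.567 2.648
vertex 2.846 0.878 3.276
vertex 2.505 0.965 2.593
endloop
endfacet
facet normal 0.303 -0.703 -0.643
outer loop
vertex 3.734 1.023 2.42
vertex 3.16 0.567 2.648
vertex 3.054 1.055 2.064
endloop
endfacet
facet normal 0.875 0.270 -0.402
outer loop
vertex 3.775 1.615 2.907
vertex 3.734 1.023 2.42
vertex 3.434 1.702 2.224
endloop
endfacet
facet normal -0.589 -0.717 0.372
outer loop
vertex 1.594 -2.369 0.703
vertex 0.39 -1.477 0.515
vertex 1.473 -2.709 -0.143
endloop
endfacet
facet normal 0.797 -0.591 0.123
outer loop
vertex 2.25 -1.763 -0.635
vertex 1.594 -2.369 0.703
vertex 1.473 -2.709 -0.143
endloop
endfacet
facet normal -0.589 -0.717 0.373
outer loop
vertex 1.473 -2.709 -0.143
vertex 0.39 -1.477 0.515
vertex 0.269 -1.818 -0.331
endloop
endfacet
facet normal -0.131 -0.371 -0.919
outer loop
vertex 0.269 -1.818 -0.331
vertex 2.25 -1.763 -0.635
vertex 1.473 -2.709 -0.143
endloop
endfacet
facet normal 0.131 0.371 0.919
outer loop
vertex 1.594 -2.369 0.703
vertex 1.167 -0.531 0.023
vertex 0.39 -1.477 0.515
endloop
endfacet
facet normal 0.798 -0.590 0.124
outer loop
vertex 2.371 -1.422 0.211
vertex 1.594 -2.369 0.703
vertex 2.25 -1.763 -0.635
endloop
endfacet
facet normal 0.131 0.371 0.920
outer loop
vertex 2.371 -1.422 0.211
vertex 1.167 -0.531 0.023
vertex 1.594 -2.369 0.703
endloop
endfacet
facet normal -0.797 0.591 -0.124
outer loop
vertex 0.39 -1.477 0.515
vertex 1.167 -0.531 0.023
vertex 0.269 -1.818 -0.331
endloop
endfacet
facet normal -0.131 -0.370 -0.920
outer loop
vertex 1.046 -0.871 -0.823
vertex 2.25 -1.763 -0.635
vertex 0.269 -1.818 -0.331
endloop
endfacet
facet normal -0.798 0.590 -0.123
outer loop
vertex 0.269 -1.818 -0.331
vertex 1.167 -0.531 0.023
vertex 1.046 -0.871 -0.823
endloop
endfacet
facet normal 0.589 0.717 -0.373
outer loop
vertex 1.046 -0.871 -0.823
vertex 2.371 -1.422 0.211
vertex 2.25 -1.763 -0.635
endloop
endfacet
facet normal 0.589 0.717 -0.372
outer loop
vertex 1.167 -0.531 0.023
vertex 2.371 -1.422 0.211
vertex 1.046 -0.871 -0.823
endloop
endfacet

endsolid


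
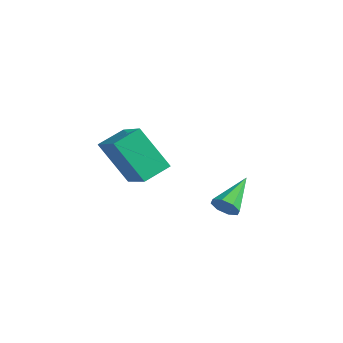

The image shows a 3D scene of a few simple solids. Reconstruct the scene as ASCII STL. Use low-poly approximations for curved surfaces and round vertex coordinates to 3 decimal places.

solid 
facet normal -0.524 -0.270 0.808
outer loop
vertex -0.137 -0.023 2.767
vertex -0.088 1.17 3.198
vertex -1.711 0.364 1.875
endloop
endfacet
facet normal -0.039 -0.940 -0.339
outer loop
vertex -0.572 0.95 0.122
vertex -0.137 -0.023 2.767
vertex -1.711 0.364 1.875
endloop
endfacet
facet normal -0.525 -0.269 0.808
outer loop
vertex -1.711 0.364 1.875
vertex -0.088 1.17 3.198
vertex -1.661 1.558 2.305
endloop
endfacet
facet normal -0.850 0.209 -0.483
outer loop
vertex -1.661 1.558 2.305
vertex -0.572 0.95 0.122
vertex -1.711 0.364 1.875
endloop
endfacet
facet normal 0.850 -0.209 0.483
outer loop
vertex -0.137 -0.023 2.767
vertex 1.051 1.756 1.445
vertex -0.088 1.17 3.198
endloop
endfacet
facet normal -0.039 -0.940 -0.339
outer loop
vertex 1.001 0.562 1.015
vertex -0.137 -0.023 2.767
vertex -0.572 0.95 0.122
endloop
endfacet
facet normal 0.850 -0.209 0.483
outer loop
vertex 1.001 0.562 1.015
vertex 1.051 1.756 1.445
vertex -0.137 -0.023 2.767
endloop
endfacet
facet normal 0.039 0.940 0.340
outer loop
vertex -0.088 1.17 3.198
vertex 1.051 1.756 1.445
vertex -1.661 1.558 2.305
endloop
endfacet
facet normal -0.850 0.209 -0.483
outer loop
vertex -0.523 2.143 0.553
vertex -0.572 0.95 0.122
vertex -1.661 1.558 2.305
endloop
endfacet
facet normal 0.039 0.940 0.339
outer loop
vertex -1.661 1.558 2.305
vertex 1.051 1.756 1.445
vertex -0.523 2.143 0.553
endloop
endfacet
facet normal 0.525 0.270 -0.807
outer loop
vertex -0.523 2.143 0.553
vertex 1.001 0.562 1.015
vertex -0.572 0.95 0.122
endloop
endfacet
facet normal 0.524 0.269 -0.808
outer loop
vertex 1.051 1.756 1.445
vertex 1.001 0.562 1.015
vertex -0.523 2.143 0.553
endloop
endfacet
facet normal 0.311 -0.838 -0.449
outer loop
vertex 4.345 2.318 0.152
vertex 4.02 1.986 0.547
vertex 3.91 2.237 0.002
endloop
endfacet
facet normal 0.087 0.749 -0.657
outer loop
vertex 4.345 2.318 0.152
vertex 3.91 2.237 0.002
vertex 3.48 3.454 1.333
endloop
endfacet
facet normal 0.308 -0.839 -0.449
outer loop
vertex 3.91 2.237 0.002
vertex 4.02 1.986 0.547
vertex 3.539 2.01 0.172
endloop
endfacet
facet normal -0.593 0.490 -0.639
outer loop
vertex 3.91 2.237 0.002
vertex 3.539 2.01 0.172
vertex 3.48 3.454 1.333
endloop
endfacet
facet normal 0.308 -0.839 -0.448
outer loop
vertex 3.539 2.01 0.172
vertex 4.02 1.986 0.547
vertex 3.45 1.769 0.562
endloop
endfacet
facet normal -0.982 0.094 -0.166
outer loop
vertex 3.539 2.01 0.172
vertex 3.45 1.769 0.562
vertex 3.48 3.454 1.333
endloop
endfacet
facet normal 0.308 -0.839 -0.449
outer loop
vertex 3.45 1.769 0.562
vertex 4.02 1.986 0.547
vertex 3.695 1.655 0.943
endloop
endfacet
facet normal -0.850 -0.207 0.485
outer loop
vertex 3.45 1.769 0.562
vertex 3.695 1.655 0.943
vertex 3.48 3.454 1.333
endloop
endfacet
facet normal 0.308 -0.839 -0.449
outer loop
vertex 3.695 1.655 0.943
vertex 4.02 1.986 0.547
vertex 4.13 1.735 1.092
endloop
endfacet
facet normal -0.276 -0.235 0.932
outer loop
vertex 3.695 1.655 0.943
vertex 4.13 1.735 1.092
vertex 3.48 3.454 1.333
endloop
endfacet
facet normal 0.308 -0.839 -0.449
outer loop
vertex 4.13 1.735 1.092
vertex 4.02 1.986 0.547
vertex 4.501 1.962 0.922
endloop
endfacet
facet normal 0.404 0.025 0.914
outer loop
vertex 4.13 1.735 1.092
vertex 4.501 1.962 0.922
vertex 3.48 3.454 1.333
endloop
endfacet
facet normal 0.309 -0.838 -0.450
outer loop
vertex 4.501 1.962 0.922
vertex 4.02 1.986 0.547
vertex 4.59 2.204 0.533
endloop
endfacet
facet normal 0.792 0.420 0.443
outer loop
vertex 4.501 1.962 0.922
vertex 4.59 2.204 0.533
vertex 3.48 3.454 1.333
endloop
endfacet
facet normal 0.309 -0.838 -0.450
outer loop
vertex 4.59 2.204 0.533
vertex 4.02 1.986 0.547
vertex 4.345 2.318 0.152
endloop
endfacet
facet normal 0.661 0.721 -0.209
outer loop
vertex 4.59 2.204 0.533
vertex 4.345 2.318 0.152
vertex 3.48 3.454 1.333
endloop
endfacet

endsolid


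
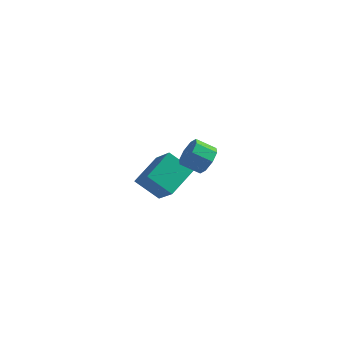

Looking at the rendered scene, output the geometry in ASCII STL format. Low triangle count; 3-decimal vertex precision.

solid 
facet normal 0.843 0.168 -0.512
outer loop
vertex 3.432 -2.554 3.265
vertex 3.012 -2.556 2.573
vertex 3.226 -1.99 3.111
endloop
endfacet
facet normal 0.425 0.380 0.822
outer loop
vertex 3.432 -2.554 3.265
vertex 3.226 -1.99 3.111
vertex 2.489 -2.741 3.839
endloop
endfacet
facet normal 0.425 0.380 0.822
outer loop
vertex 2.489 -2.741 3.839
vertex 3.226 -1.99 3.111
vertex 2.283 -2.177 3.685
endloop
endfacet
facet normal -0.842 -0.167 0.513
outer loop
vertex 2.489 -2.741 3.839
vertex 2.283 -2.177 3.685
vertex 2.068 -2.744 3.147
endloop
endfacet
facet normal 0.843 0.167 -0.511
outer loop
vertex 3.226 -1.99 3.111
vertex 3.012 -2.556 2.573
vertex 2.895 -1.758 2.641
endloop
endfacet
facet normal 0.065 0.912 0.404
outer loop
vertex 3.226 -1.99 3.111
vertex 2.895 -1.758 2.641
vertex 2.283 -2.177 3.685
endloop
endfacet
facet normal 0.065 0.912 0.404
outer loop
vertex 2.283 -2.177 3.685
vertex 2.895 -1.758 2.641
vertex 1.951 -1.945 3.215
endloop
endfacet
facet normal -0.842 -0.167 0.513
outer loop
vertex 2.283 -2.177 3.685
vertex 1.951 -1.945 3.215
vertex 2.068 -2.744 3.147
endloop
endfacet
facet normal 0.842 0.167 -0.512
outer loop
vertex 2.895 -1.758 2.641
vertex 3.012 -2.556 2.573
vertex 2.632 -1.993 2.132
endloop
endfacet
facet normal -0.332 0.910 -0.249
outer loop
vertex 2.895 -1.758 2.641
vertex 2.632 -1.993 2.132
vertex 1.951 -1.945 3.215
endloop
endfacet
facet normal -0.333 0.909 -0.250
outer loop
vertex 1.951 -1.945 3.215
vertex 2.632 -1.993 2.132
vertex 1.688 -2.181 2.706
endloop
endfacet
facet normal -0.842 -0.167 0.513
outer loop
vertex 1.951 -1.945 3.215
vertex 1.688 -2.181 2.706
vertex 2.068 -2.744 3.147
endloop
endfacet
facet normal 0.842 0.167 -0.513
outer loop
vertex 2.632 -1.993 2.132
vertex 3.012 -2.556 2.573
vertex 2.591 -2.559 1.881
endloop
endfacet
facet normal -0.535 0.375 -0.757
outer loop
vertex 2.632 -1.993 2.132
vertex 2.591 -2.559 1.881
vertex 1.688 -2.181 2.706
endloop
endfacet
facet normal -0.535 0.374 -0.757
outer loop
vertex 1.688 -2.181 2.706
vertex 2.591 -2.559 1.881
vertex 1.648 -2.746 2.455
endloop
endfacet
facet normal -0.843 -0.168 0.512
outer loop
vertex 1.688 -2.181 2.706
vertex 1.648 -2.746 2.455
vertex 2.068 -2.744 3.147
endloop
endfacet
facet normal 0.842 0.167 -0.513
outer loop
vertex 2.591 -2.559 1.881
vertex 3.012 -2.556 2.573
vertex 2.797 -3.123 2.035
endloop
endfacet
facet normal -0.425 -0.380 -0.822
outer loop
vertex 2.591 -2.559 1.881
vertex 2.797 -3.123 2.035
vertex 1.648 -2.746 2.455
endloop
endfacet
facet normal -0.425 -0.380 -0.822
outer loop
vertex 1.648 -2.746 2.455
vertex 2.797 -3.123 2.035
vertex 1.854 -3.31 2.609
endloop
endfacet
facet normal -0.843 -0.168 0.512
outer loop
vertex 1.648 -2.746 2.455
vertex 1.854 -3.31 2.609
vertex 2.068 -2.744 3.147
endloop
endfacet
facet normal 0.842 0.167 -0.513
outer loop
vertex 2.797 -3.123 2.035
vertex 3.012 -2.556 2.573
vertex 3.129 -3.355 2.505
endloop
endfacet
facet normal -0.065 -0.912 -0.404
outer loop
vertex 2.797 -3.123 2.035
vertex 3.129 -3.355 2.505
vertex 1.854 -3.31 2.609
endloop
endfacet
facet normal -0.065 -0.912 -0.404
outer loop
vertex 1.854 -3.31 2.609
vertex 3.129 -3.355 2.505
vertex 2.185 -3.542 3.079
endloop
endfacet
facet normal -0.843 -0.167 0.511
outer loop
vertex 1.854 -3.31 2.609
vertex 2.185 -3.542 3.079
vertex 2.068 -2.744 3.147
endloop
endfacet
facet normal 0.842 0.167 -0.513
outer loop
vertex 3.129 -3.355 2.505
vertex 3.012 -2.556 2.573
vertex 3.392 -3.119 3.014
endloop
endfacet
facet normal 0.332 -0.909 0.250
outer loop
vertex 3.129 -3.355 2.505
vertex 3.392 -3.119 3.014
vertex 2.185 -3.542 3.079
endloop
endfacet
facet normal 0.332 -0.910 0.248
outer loop
vertex 2.185 -3.542 3.079
vertex 3.392 -3.119 3.014
vertex 2.448 -3.307 3.588
endloop
endfacet
facet normal -0.842 -0.167 0.512
outer loop
vertex 2.185 -3.542 3.079
vertex 2.448 -3.307 3.588
vertex 2.068 -2.744 3.147
endloop
endfacet
facet normal 0.843 0.168 -0.512
outer loop
vertex 3.392 -3.119 3.014
vertex 3.012 -2.556 2.573
vertex 3.432 -2.554 3.265
endloop
endfacet
facet normal 0.535 -0.374 0.757
outer loop
vertex 3.392 -3.119 3.014
vertex 3.432 -2.554 3.265
vertex 2.448 -3.307 3.588
endloop
endfacet
facet normal 0.535 -0.375 0.757
outer loop
vertex 2.448 -3.307 3.588
vertex 3.432 -2.554 3.265
vertex 2.489 -2.741 3.839
endloop
endfacet
facet normal -0.842 -0.167 0.513
outer loop
vertex 2.448 -3.307 3.588
vertex 2.489 -2.741 3.839
vertex 2.068 -2.744 3.147
endloop
endfacet
facet normal -0.508 0.501 -0.701
outer loop
vertex -2.109 1.494 -3.357
vertex -1.495 3.154 -2.615
vertex -0.782 1.447 -4.353
endloop
endfacet
facet normal -0.320 -0.865 -0.386
outer loop
vertex 0.255 0.426 -2.925
vertex -2.109 1.494 -3.357
vertex -0.782 1.447 -4.353
endloop
endfacet
facet normal -0.509 0.501 -0.700
outer loop
vertex -0.782 1.447 -4.353
vertex -1.495 3.154 -2.615
vertex -0.168 3.108 -3.612
endloop
endfacet
facet normal 0.799 -0.028 -0.600
outer loop
vertex -0.168 3.108 -3.612
vertex 0.255 0.426 -2.925
vertex -0.782 1.447 -4.353
endloop
endfacet
facet normal -0.799 0.027 0.600
outer loop
vertex -2.109 1.494 -3.357
vertex -0.458 2.133 -1.187
vertex -1.495 3.154 -2.615
endloop
endfacet
facet normal -0.320 -0.865 -0.386
outer loop
vertex -1.072 0.472 -1.928
vertex -2.109 1.494 -3.357
vertex 0.255 0.426 -2.925
endloop
endfacet
facet normal -0.799 0.028 0.600
outer loop
vertex -1.072 0.472 -1.928
vertex -0.458 2.133 -1.187
vertex -2.109 1.494 -3.357
endloop
endfacet
facet normal 0.320 0.865 0.386
outer loop
vertex -1.495 3.154 -2.615
vertex -0.458 2.133 -1.187
vertex -0.168 3.108 -3.612
endloop
endfacet
facet normal 0.800 -0.028 -0.600
outer loop
vertex 0.869 2.086 -2.183
vertex 0.255 0.426 -2.925
vertex -0.168 3.108 -3.612
endloop
endfacet
facet normal 0.320 0.865 0.386
outer loop
vertex -0.168 3.108 -3.612
vertex -0.458 2.133 -1.187
vertex 0.869 2.086 -2.183
endloop
endfacet
facet normal 0.509 -0.501 0.700
outer loop
vertex 0.869 2.086 -2.183
vertex -1.072 0.472 -1.928
vertex 0.255 0.426 -2.925
endloop
endfacet
facet normal 0.508 -0.501 0.701
outer loop
vertex -0.458 2.133 -1.187
vertex -1.072 0.472 -1.928
vertex 0.869 2.086 -2.183
endloop
endfacet

endsolid


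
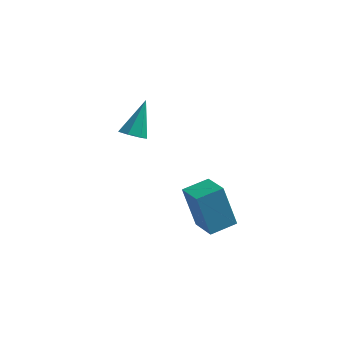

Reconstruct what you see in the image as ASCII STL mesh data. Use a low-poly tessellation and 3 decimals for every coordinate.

solid 
facet normal -0.722 0.659 -0.212
outer loop
vertex -0.519 -3.473 0.917
vertex 0.141 -2.683 1.123
vertex -0.011 -3.459 -0.767
endloop
endfacet
facet normal -0.629 -0.752 -0.196
outer loop
vertex 0.819 -4.217 -0.523
vertex -0.519 -3.473 0.917
vertex -0.011 -3.459 -0.767
endloop
endfacet
facet normal -0.722 0.659 -0.213
outer loop
vertex -0.011 -3.459 -0.767
vertex 0.141 -2.683 1.123
vertex 0.65 -2.669 -0.562
endloop
endfacet
facet normal 0.288 0.007 -0.958
outer loop
vertex 0.65 -2.669 -0.562
vertex 0.819 -4.217 -0.523
vertex -0.011 -3.459 -0.767
endloop
endfacet
facet normal -0.289 -0.008 0.957
outer loop
vertex -0.519 -3.473 0.917
vertex 0.971 -3.441 1.367
vertex 0.141 -2.683 1.123
endloop
endfacet
facet normal -0.629 -0.752 -0.196
outer loop
vertex 0.31 -4.231 1.162
vertex -0.519 -3.473 0.917
vertex 0.819 -4.217 -0.523
endloop
endfacet
facet normal -0.289 -0.007 0.957
outer loop
vertex 0.31 -4.231 1.162
vertex 0.971 -3.441 1.367
vertex -0.519 -3.473 0.917
endloop
endfacet
facet normal 0.629 0.752 0.196
outer loop
vertex 0.141 -2.683 1.123
vertex 0.971 -3.441 1.367
vertex 0.65 -2.669 -0.562
endloop
endfacet
facet normal 0.290 0.008 -0.957
outer loop
vertex 1.479 -3.427 -0.317
vertex 0.819 -4.217 -0.523
vertex 0.65 -2.669 -0.562
endloop
endfacet
facet normal 0.629 0.752 0.196
outer loop
vertex 0.65 -2.669 -0.562
vertex 0.971 -3.441 1.367
vertex 1.479 -3.427 -0.317
endloop
endfacet
facet normal 0.722 -0.659 0.213
outer loop
vertex 1.479 -3.427 -0.317
vertex 0.31 -4.231 1.162
vertex 0.819 -4.217 -0.523
endloop
endfacet
facet normal 0.722 -0.659 0.212
outer loop
vertex 0.971 -3.441 1.367
vertex 0.31 -4.231 1.162
vertex 1.479 -3.427 -0.317
endloop
endfacet
facet normal -0.100 -0.564 -0.820
outer loop
vertex -3.406 -0.289 0.819
vertex -3.872 0.005 0.674
vertex -3.329 0.109 0.536
endloop
endfacet
facet normal 0.968 -0.009 0.251
outer loop
vertex -3.406 -0.289 0.819
vertex -3.329 0.109 0.536
vertex -3.708 0.935 2.026
endloop
endfacet
facet normal -0.100 -0.565 -0.819
outer loop
vertex -3.329 0.109 0.536
vertex -3.872 0.005 0.674
vertex -3.661 0.429 0.356
endloop
endfacet
facet normal 0.731 0.658 -0.179
outer loop
vertex -3.329 0.109 0.536
vertex -3.661 0.429 0.356
vertex -3.708 0.935 2.026
endloop
endfacet
facet normal -0.100 -0.565 -0.819
outer loop
vertex -3.661 0.429 0.356
vertex -3.872 0.005 0.674
vertex -4.152 0.429 0.416
endloop
endfacet
facet normal -0.036 0.956 -0.291
outer loop
vertex -3.661 0.429 0.356
vertex -4.152 0.429 0.416
vertex -3.708 0.935 2.026
endloop
endfacet
facet normal -0.100 -0.565 -0.819
outer loop
vertex -4.152 0.429 0.416
vertex -3.872 0.005 0.674
vertex -4.432 0.11 0.67
endloop
endfacet
facet normal -0.752 0.660 -0.000
outer loop
vertex -4.152 0.429 0.416
vertex -4.432 0.11 0.67
vertex -3.708 0.935 2.026
endloop
endfacet
facet normal -0.100 -0.562 -0.821
outer loop
vertex -4.432 0.11 0.67
vertex -3.872 0.005 0.674
vertex -4.291 -0.289 0.926
endloop
endfacet
facet normal -0.880 -0.007 0.474
outer loop
vertex -4.432 0.11 0.67
vertex -4.291 -0.289 0.926
vertex -3.708 0.935 2.026
endloop
endfacet
facet normal -0.098 -0.563 -0.820
outer loop
vertex -4.291 -0.289 0.926
vertex -3.872 0.005 0.674
vertex -3.834 -0.466 0.993
endloop
endfacet
facet normal -0.324 -0.542 0.775
outer loop
vertex -4.291 -0.289 0.926
vertex -3.834 -0.466 0.993
vertex -3.708 0.935 2.026
endloop
endfacet
facet normal -0.100 -0.563 -0.820
outer loop
vertex -3.834 -0.466 0.993
vertex -3.872 0.005 0.674
vertex -3.406 -0.289 0.819
endloop
endfacet
facet normal 0.499 -0.543 0.675
outer loop
vertex -3.834 -0.466 0.993
vertex -3.406 -0.289 0.819
vertex -3.708 0.935 2.026
endloop
endfacet

endsolid


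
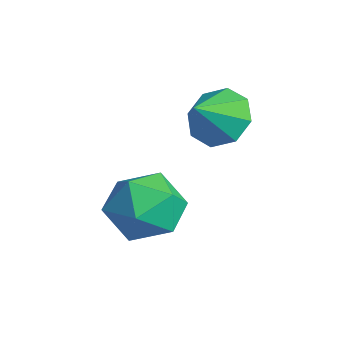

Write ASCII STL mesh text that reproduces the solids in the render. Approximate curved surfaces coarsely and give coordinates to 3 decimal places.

solid 
facet normal -0.280 0.711 -0.645
outer loop
vertex -2.599 0.127 0.697
vertex -3.552 0.107 1.088
vertex -2.691 0.633 1.294
endloop
endfacet
facet normal 0.942 -0.169 0.289
outer loop
vertex -2.599 0.127 0.697
vertex -2.691 0.633 1.294
vertex -3.168 -0.867 1.972
endloop
endfacet
facet normal -0.280 0.711 -0.646
outer loop
vertex -2.691 0.633 1.294
vertex -3.552 0.107 1.088
vertex -3.287 0.831 1.77
endloop
endfacet
facet normal 0.645 0.135 0.752
outer loop
vertex -2.691 0.633 1.294
vertex -3.287 0.831 1.77
vertex -3.168 -0.867 1.972
endloop
endfacet
facet normal -0.279 0.711 -0.646
outer loop
vertex -3.287 0.831 1.77
vertex -3.552 0.107 1.088
vertex -4.038 0.605 1.846
endloop
endfacet
facet normal 0.063 0.122 0.990
outer loop
vertex -3.287 0.831 1.77
vertex -4.038 0.605 1.846
vertex -3.168 -0.867 1.972
endloop
endfacet
facet normal -0.280 0.710 -0.646
outer loop
vertex -4.038 0.605 1.846
vertex -3.552 0.107 1.088
vertex -4.504 0.087 1.478
endloop
endfacet
facet normal -0.462 -0.199 0.864
outer loop
vertex -4.038 0.605 1.846
vertex -4.504 0.087 1.478
vertex -3.168 -0.867 1.972
endloop
endfacet
facet normal -0.280 0.710 -0.646
outer loop
vertex -4.504 0.087 1.478
vertex -3.552 0.107 1.088
vertex -4.412 -0.42 0.881
endloop
endfacet
facet normal -0.623 -0.641 0.448
outer loop
vertex -4.504 0.087 1.478
vertex -4.412 -0.42 0.881
vertex -3.168 -0.867 1.972
endloop
endfacet
facet normal -0.280 0.710 -0.646
outer loop
vertex -4.412 -0.42 0.881
vertex -3.552 0.107 1.088
vertex -3.816 -0.618 0.405
endloop
endfacet
facet normal -0.326 -0.945 -0.015
outer loop
vertex -4.412 -0.42 0.881
vertex -3.816 -0.618 0.405
vertex -3.168 -0.867 1.972
endloop
endfacet
facet normal -0.279 0.710 -0.646
outer loop
vertex -3.816 -0.618 0.405
vertex -3.552 0.107 1.088
vertex -3.065 -0.392 0.329
endloop
endfacet
facet normal 0.255 -0.933 -0.254
outer loop
vertex -3.816 -0.618 0.405
vertex -3.065 -0.392 0.329
vertex -3.168 -0.867 1.972
endloop
endfacet
facet normal -0.280 0.710 -0.646
outer loop
vertex -3.065 -0.392 0.329
vertex -3.552 0.107 1.088
vertex -2.599 0.127 0.697
endloop
endfacet
facet normal 0.781 -0.611 -0.128
outer loop
vertex -3.065 -0.392 0.329
vertex -2.599 0.127 0.697
vertex -3.168 -0.867 1.972
endloop
endfacet
facet normal -0.576 -0.017 0.817
outer loop
vertex -3.25 -1.798 -0.384
vertex -3.842 -2.809 -0.822
vertex -2.824 -2.941 -0.107
endloop
endfacet
facet normal 0.065 0.258 0.964
outer loop
vertex -3.25 -1.798 -0.384
vertex -2.824 -2.941 -0.107
vertex -2.021 -2.029 -0.405
endloop
endfacet
facet normal 0.164 0.824 0.542
outer loop
vertex -3.25 -1.798 -0.384
vertex -2.021 -2.029 -0.405
vertex -2.542 -1.334 -1.305
endloop
endfacet
facet normal -0.416 0.900 0.134
outer loop
vertex -3.25 -1.798 -0.384
vertex -2.542 -1.334 -1.305
vertex -3.668 -1.816 -1.563
endloop
endfacet
facet normal -0.874 0.380 0.304
outer loop
vertex -3.25 -1.798 -0.384
vertex -3.668 -1.816 -1.563
vertex -3.842 -2.809 -0.822
endloop
endfacet
facet normal 0.558 -0.230 0.797
outer loop
vertex -2.021 -2.029 -0.405
vertex -2.824 -2.941 -0.107
vertex -1.852 -3.184 -0.857
endloop
endfacet
facet normal -0.480 -0.676 0.559
outer loop
vertex -2.824 -2.941 -0.107
vertex -3.842 -2.809 -0.822
vertex -2.978 -3.666 -1.115
endloop
endfacet
facet normal -0.962 -0.034 -0.272
outer loop
vertex -3.842 -2.809 -0.822
vertex -3.668 -1.816 -1.563
vertex -3.499 -2.971 -2.015
endloop
endfacet
facet normal -0.220 0.808 -0.547
outer loop
vertex -3.668 -1.816 -1.563
vertex -2.542 -1.334 -1.305
vertex -2.696 -2.059 -2.313
endloop
endfacet
facet normal 0.719 0.686 0.114
outer loop
vertex -2.542 -1.334 -1.305
vertex -2.021 -2.029 -0.405
vertex -1.678 -2.191 -1.598
endloop
endfacet
facet normal 0.416 -0.900 -0.134
outer loop
vertex -2.27 -3.202 -2.036
vertex -1.852 -3.184 -0.857
vertex -2.978 -3.666 -1.115
endloop
endfacet
facet normal -0.164 -0.824 -0.542
outer loop
vertex -2.27 -3.202 -2.036
vertex -2.978 -3.666 -1.115
vertex -3.499 -2.971 -2.015
endloop
endfacet
facet normal -0.065 -0.258 -0.964
outer loop
vertex -2.27 -3.202 -2.036
vertex -3.499 -2.971 -2.015
vertex -2.696 -2.059 -2.313
endloop
endfacet
facet normal 0.576 0.017 -0.817
outer loop
vertex -2.27 -3.202 -2.036
vertex -2.696 -2.059 -2.313
vertex -1.678 -2.191 -1.598
endloop
endfacet
facet normal 0.874 -0.380 -0.304
outer loop
vertex -2.27 -3.202 -2.036
vertex -1.678 -2.191 -1.598
vertex -1.852 -3.184 -0.857
endloop
endfacet
facet normal 0.220 -0.808 0.547
outer loop
vertex -2.978 -3.666 -1.115
vertex -1.852 -3.184 -0.857
vertex -2.824 -2.941 -0.107
endloop
endfacet
facet normal -0.719 -0.686 -0.114
outer loop
vertex -3.499 -2.971 -2.015
vertex -2.978 -3.666 -1.115
vertex -3.842 -2.809 -0.822
endloop
endfacet
facet normal -0.558 0.230 -0.797
outer loop
vertex -2.696 -2.059 -2.313
vertex -3.499 -2.971 -2.015
vertex -3.668 -1.816 -1.563
endloop
endfacet
facet normal 0.480 0.676 -0.559
outer loop
vertex -1.678 -2.191 -1.598
vertex -2.696 -2.059 -2.313
vertex -2.542 -1.334 -1.305
endloop
endfacet
facet normal 0.962 0.034 0.272
outer loop
vertex -1.852 -3.184 -0.857
vertex -1.678 -2.191 -1.598
vertex -2.021 -2.029 -0.405
endloop
endfacet

endsolid


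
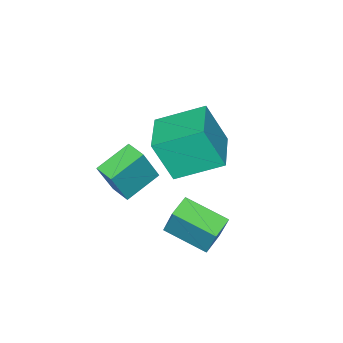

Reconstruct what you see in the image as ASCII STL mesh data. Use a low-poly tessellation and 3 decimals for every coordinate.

solid 
facet normal -0.960 -0.193 0.201
outer loop
vertex -1.849 0.692 -2.52
vertex -2.344 2.469 -3.182
vertex -2.044 0.069 -4.046
endloop
endfacet
facet normal 0.253 -0.907 0.338
outer loop
vertex -1.036 0.271 -4.258
vertex -1.849 0.692 -2.52
vertex -2.044 0.069 -4.046
endloop
endfacet
facet normal -0.960 -0.193 0.202
outer loop
vertex -2.044 0.069 -4.046
vertex -2.344 2.469 -3.182
vertex -2.54 1.846 -4.708
endloop
endfacet
facet normal -0.118 -0.375 -0.919
outer loop
vertex -2.54 1.846 -4.708
vertex -1.036 0.271 -4.258
vertex -2.044 0.069 -4.046
endloop
endfacet
facet normal 0.118 0.375 0.919
outer loop
vertex -1.849 0.692 -2.52
vertex -1.336 2.671 -3.394
vertex -2.344 2.469 -3.182
endloop
endfacet
facet normal 0.252 -0.907 0.338
outer loop
vertex -0.84 0.894 -2.732
vertex -1.849 0.692 -2.52
vertex -1.036 0.271 -4.258
endloop
endfacet
facet normal 0.118 0.375 0.919
outer loop
vertex -0.84 0.894 -2.732
vertex -1.336 2.671 -3.394
vertex -1.849 0.692 -2.52
endloop
endfacet
facet normal -0.253 0.907 -0.338
outer loop
vertex -2.344 2.469 -3.182
vertex -1.336 2.671 -3.394
vertex -2.54 1.846 -4.708
endloop
endfacet
facet normal -0.118 -0.375 -0.919
outer loop
vertex -1.531 2.048 -4.92
vertex -1.036 0.271 -4.258
vertex -2.54 1.846 -4.708
endloop
endfacet
facet normal -0.253 0.907 -0.338
outer loop
vertex -2.54 1.846 -4.708
vertex -1.336 2.671 -3.394
vertex -1.531 2.048 -4.92
endloop
endfacet
facet normal 0.960 0.192 -0.202
outer loop
vertex -1.531 2.048 -4.92
vertex -0.84 0.894 -2.732
vertex -1.036 0.271 -4.258
endloop
endfacet
facet normal 0.960 0.193 -0.201
outer loop
vertex -1.336 2.671 -3.394
vertex -0.84 0.894 -2.732
vertex -1.531 2.048 -4.92
endloop
endfacet
facet normal -0.791 -0.610 -0.051
outer loop
vertex -3.052 -1.932 -0.023
vertex -4.311 -0.375 0.889
vertex -3.502 -1.189 -1.913
endloop
endfacet
facet normal 0.572 -0.708 -0.414
outer loop
vertex -1.889 0.055 -1.809
vertex -3.052 -1.932 -0.023
vertex -3.502 -1.189 -1.913
endloop
endfacet
facet normal -0.791 -0.610 -0.051
outer loop
vertex -3.502 -1.189 -1.913
vertex -4.311 -0.375 0.889
vertex -4.762 0.367 -1.001
endloop
endfacet
facet normal -0.217 0.357 -0.909
outer loop
vertex -4.762 0.367 -1.001
vertex -1.889 0.055 -1.809
vertex -3.502 -1.189 -1.913
endloop
endfacet
facet normal 0.217 -0.357 0.909
outer loop
vertex -3.052 -1.932 -0.023
vertex -2.698 0.869 0.993
vertex -4.311 -0.375 0.889
endloop
endfacet
facet normal 0.572 -0.708 -0.414
outer loop
vertex -1.438 -0.687 0.081
vertex -3.052 -1.932 -0.023
vertex -1.889 0.055 -1.809
endloop
endfacet
facet normal 0.217 -0.357 0.909
outer loop
vertex -1.438 -0.687 0.081
vertex -2.698 0.869 0.993
vertex -3.052 -1.932 -0.023
endloop
endfacet
facet normal -0.572 0.708 0.414
outer loop
vertex -4.311 -0.375 0.889
vertex -2.698 0.869 0.993
vertex -4.762 0.367 -1.001
endloop
endfacet
facet normal -0.217 0.357 -0.909
outer loop
vertex -3.148 1.612 -0.897
vertex -1.889 0.055 -1.809
vertex -4.762 0.367 -1.001
endloop
endfacet
facet normal -0.572 0.707 0.414
outer loop
vertex -4.762 0.367 -1.001
vertex -2.698 0.869 0.993
vertex -3.148 1.612 -0.897
endloop
endfacet
facet normal 0.791 0.610 0.051
outer loop
vertex -3.148 1.612 -0.897
vertex -1.438 -0.687 0.081
vertex -1.889 0.055 -1.809
endloop
endfacet
facet normal 0.791 0.610 0.052
outer loop
vertex -2.698 0.869 0.993
vertex -1.438 -0.687 0.081
vertex -3.148 1.612 -0.897
endloop
endfacet
facet normal -0.890 0.186 0.415
outer loop
vertex -3.284 -3.558 -2.545
vertex -3.088 -2.587 -2.56
vertex -4.079 -3.425 -4.309
endloop
endfacet
facet normal -0.198 -0.980 0.015
outer loop
vertex -2.512 -3.753 -5.04
vertex -3.284 -3.558 -2.545
vertex -4.079 -3.425 -4.309
endloop
endfacet
facet normal -0.890 0.187 0.415
outer loop
vertex -4.079 -3.425 -4.309
vertex -3.088 -2.587 -2.56
vertex -3.883 -2.455 -4.325
endloop
endfacet
facet normal -0.410 0.068 -0.910
outer loop
vertex -3.883 -2.455 -4.325
vertex -2.512 -3.753 -5.04
vertex -4.079 -3.425 -4.309
endloop
endfacet
facet normal 0.410 -0.069 0.910
outer loop
vertex -3.284 -3.558 -2.545
vertex -1.521 -2.915 -3.291
vertex -3.088 -2.587 -2.56
endloop
endfacet
facet normal -0.197 -0.980 0.016
outer loop
vertex -1.717 -3.885 -3.275
vertex -3.284 -3.558 -2.545
vertex -2.512 -3.753 -5.04
endloop
endfacet
facet normal 0.410 -0.068 0.910
outer loop
vertex -1.717 -3.885 -3.275
vertex -1.521 -2.915 -3.291
vertex -3.284 -3.558 -2.545
endloop
endfacet
facet normal 0.198 0.980 -0.016
outer loop
vertex -3.088 -2.587 -2.56
vertex -1.521 -2.915 -3.291
vertex -3.883 -2.455 -4.325
endloop
endfacet
facet normal -0.409 0.069 -0.910
outer loop
vertex -2.316 -2.782 -5.055
vertex -2.512 -3.753 -5.04
vertex -3.883 -2.455 -4.325
endloop
endfacet
facet normal 0.198 0.980 -0.015
outer loop
vertex -3.883 -2.455 -4.325
vertex -1.521 -2.915 -3.291
vertex -2.316 -2.782 -5.055
endloop
endfacet
facet normal 0.891 -0.186 -0.415
outer loop
vertex -2.316 -2.782 -5.055
vertex -1.717 -3.885 -3.275
vertex -2.512 -3.753 -5.04
endloop
endfacet
facet normal 0.890 -0.187 -0.415
outer loop
vertex -1.521 -2.915 -3.291
vertex -1.717 -3.885 -3.275
vertex -2.316 -2.782 -5.055
endloop
endfacet

endsolid


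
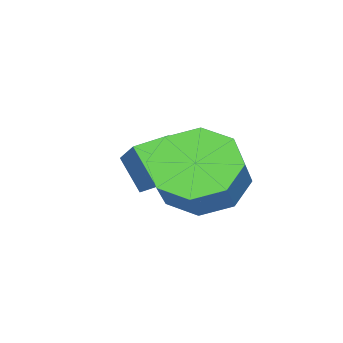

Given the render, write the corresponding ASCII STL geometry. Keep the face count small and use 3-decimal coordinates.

solid 
facet normal -0.504 -0.578 -0.642
outer loop
vertex 1.192 -1.446 -0.484
vertex 0.495 -1.0 -0.338
vertex 1.435 -0.819 -1.239
endloop
endfacet
facet normal 0.830 -0.531 -0.174
outer loop
vertex 2.045 -0.12 -0.462
vertex 1.192 -1.446 -0.484
vertex 1.435 -0.819 -1.239
endloop
endfacet
facet normal -0.505 -0.577 -0.642
outer loop
vertex 1.435 -0.819 -1.239
vertex 0.495 -1.0 -0.338
vertex 0.738 -0.373 -1.092
endloop
endfacet
facet normal 0.240 0.621 -0.747
outer loop
vertex 0.738 -0.373 -1.092
vertex 2.045 -0.12 -0.462
vertex 1.435 -0.819 -1.239
endloop
endfacet
facet normal -0.240 -0.620 0.747
outer loop
vertex 1.192 -1.446 -0.484
vertex 1.105 -0.301 0.439
vertex 0.495 -1.0 -0.338
endloop
endfacet
facet normal 0.829 -0.531 -0.174
outer loop
vertex 1.802 -0.747 0.292
vertex 1.192 -1.446 -0.484
vertex 2.045 -0.12 -0.462
endloop
endfacet
facet normal -0.239 -0.620 0.747
outer loop
vertex 1.802 -0.747 0.292
vertex 1.105 -0.301 0.439
vertex 1.192 -1.446 -0.484
endloop
endfacet
facet normal -0.830 0.531 0.174
outer loop
vertex 0.495 -1.0 -0.338
vertex 1.105 -0.301 0.439
vertex 0.738 -0.373 -1.092
endloop
endfacet
facet normal 0.240 0.620 -0.747
outer loop
vertex 1.348 0.326 -0.316
vertex 2.045 -0.12 -0.462
vertex 0.738 -0.373 -1.092
endloop
endfacet
facet normal -0.829 0.531 0.174
outer loop
vertex 0.738 -0.373 -1.092
vertex 1.105 -0.301 0.439
vertex 1.348 0.326 -0.316
endloop
endfacet
facet normal 0.504 0.577 0.642
outer loop
vertex 1.348 0.326 -0.316
vertex 1.802 -0.747 0.292
vertex 2.045 -0.12 -0.462
endloop
endfacet
facet normal 0.505 0.577 0.642
outer loop
vertex 1.105 -0.301 0.439
vertex 1.802 -0.747 0.292
vertex 1.348 0.326 -0.316
endloop
endfacet
facet normal -0.622 -0.163 -0.766
outer loop
vertex 2.391 1.122 -0.946
vertex 1.683 0.845 -0.312
vertex 1.961 1.703 -0.72
endloop
endfacet
facet normal 0.539 0.620 -0.570
outer loop
vertex 2.391 1.122 -0.946
vertex 1.961 1.703 -0.72
vertex 3.045 1.292 -0.142
endloop
endfacet
facet normal 0.539 0.621 -0.569
outer loop
vertex 3.045 1.292 -0.142
vertex 1.961 1.703 -0.72
vertex 2.615 1.873 0.085
endloop
endfacet
facet normal 0.623 0.162 0.766
outer loop
vertex 3.045 1.292 -0.142
vertex 2.615 1.873 0.085
vertex 2.337 1.015 0.492
endloop
endfacet
facet normal -0.623 -0.162 -0.765
outer loop
vertex 1.961 1.703 -0.72
vertex 1.683 0.845 -0.312
vertex 1.368 1.782 -0.254
endloop
endfacet
facet normal -0.020 0.981 -0.191
outer loop
vertex 1.961 1.703 -0.72
vertex 1.368 1.782 -0.254
vertex 2.615 1.873 0.085
endloop
endfacet
facet normal -0.020 0.981 -0.192
outer loop
vertex 2.615 1.873 0.085
vertex 1.368 1.782 -0.254
vertex 2.022 1.952 0.55
endloop
endfacet
facet normal 0.622 0.162 0.766
outer loop
vertex 2.615 1.873 0.085
vertex 2.022 1.952 0.55
vertex 2.337 1.015 0.492
endloop
endfacet
facet normal -0.622 -0.162 -0.766
outer loop
vertex 1.368 1.782 -0.254
vertex 1.683 0.845 -0.312
vertex 0.96 1.311 0.177
endloop
endfacet
facet normal -0.568 0.766 0.300
outer loop
vertex 1.368 1.782 -0.254
vertex 0.96 1.311 0.177
vertex 2.022 1.952 0.55
endloop
endfacet
facet normal -0.568 0.767 0.298
outer loop
vertex 2.022 1.952 0.55
vertex 0.96 1.311 0.177
vertex 1.613 1.482 0.981
endloop
endfacet
facet normal 0.622 0.162 0.766
outer loop
vertex 2.022 1.952 0.55
vertex 1.613 1.482 0.981
vertex 2.337 1.015 0.492
endloop
endfacet
facet normal -0.622 -0.162 -0.766
outer loop
vertex 0.96 1.311 0.177
vertex 1.683 0.845 -0.312
vertex 0.975 0.568 0.322
endloop
endfacet
facet normal -0.783 0.104 0.614
outer loop
vertex 0.96 1.311 0.177
vertex 0.975 0.568 0.322
vertex 1.613 1.482 0.981
endloop
endfacet
facet normal -0.782 0.103 0.614
outer loop
vertex 1.613 1.482 0.981
vertex 0.975 0.568 0.322
vertex 1.629 0.738 1.126
endloop
endfacet
facet normal 0.622 0.163 0.766
outer loop
vertex 1.613 1.482 0.981
vertex 1.629 0.738 1.126
vertex 2.337 1.015 0.492
endloop
endfacet
facet normal -0.623 -0.162 -0.766
outer loop
vertex 0.975 0.568 0.322
vertex 1.683 0.845 -0.312
vertex 1.405 -0.013 0.095
endloop
endfacet
facet normal -0.539 -0.621 0.569
outer loop
vertex 0.975 0.568 0.322
vertex 1.405 -0.013 0.095
vertex 1.629 0.738 1.126
endloop
endfacet
facet normal -0.539 -0.621 0.569
outer loop
vertex 1.629 0.738 1.126
vertex 1.405 -0.013 0.095
vertex 2.059 0.157 0.9
endloop
endfacet
facet normal 0.622 0.163 0.766
outer loop
vertex 1.629 0.738 1.126
vertex 2.059 0.157 0.9
vertex 2.337 1.015 0.492
endloop
endfacet
facet normal -0.622 -0.162 -0.766
outer loop
vertex 1.405 -0.013 0.095
vertex 1.683 0.845 -0.312
vertex 1.998 -0.092 -0.37
endloop
endfacet
facet normal 0.019 -0.981 0.191
outer loop
vertex 1.405 -0.013 0.095
vertex 1.998 -0.092 -0.37
vertex 2.059 0.157 0.9
endloop
endfacet
facet normal 0.020 -0.981 0.191
outer loop
vertex 2.059 0.157 0.9
vertex 1.998 -0.092 -0.37
vertex 2.652 0.078 0.434
endloop
endfacet
facet normal 0.623 0.162 0.765
outer loop
vertex 2.059 0.157 0.9
vertex 2.652 0.078 0.434
vertex 2.337 1.015 0.492
endloop
endfacet
facet normal -0.622 -0.162 -0.766
outer loop
vertex 1.998 -0.092 -0.37
vertex 1.683 0.845 -0.312
vertex 2.407 0.378 -0.801
endloop
endfacet
facet normal 0.567 -0.768 -0.299
outer loop
vertex 1.998 -0.092 -0.37
vertex 2.407 0.378 -0.801
vertex 2.652 0.078 0.434
endloop
endfacet
facet normal 0.569 -0.766 -0.299
outer loop
vertex 2.652 0.078 0.434
vertex 2.407 0.378 -0.801
vertex 3.06 0.549 0.003
endloop
endfacet
facet normal 0.622 0.162 0.766
outer loop
vertex 2.652 0.078 0.434
vertex 3.06 0.549 0.003
vertex 2.337 1.015 0.492
endloop
endfacet
facet normal -0.622 -0.163 -0.766
outer loop
vertex 2.407 0.378 -0.801
vertex 1.683 0.845 -0.312
vertex 2.391 1.122 -0.946
endloop
endfacet
facet normal 0.783 -0.103 -0.614
outer loop
vertex 2.407 0.378 -0.801
vertex 2.391 1.122 -0.946
vertex 3.06 0.549 0.003
endloop
endfacet
facet normal 0.782 -0.104 -0.614
outer loop
vertex 3.06 0.549 0.003
vertex 2.391 1.122 -0.946
vertex 3.045 1.292 -0.142
endloop
endfacet
facet normal 0.622 0.162 0.766
outer loop
vertex 3.06 0.549 0.003
vertex 3.045 1.292 -0.142
vertex 2.337 1.015 0.492
endloop
endfacet

endsolid
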